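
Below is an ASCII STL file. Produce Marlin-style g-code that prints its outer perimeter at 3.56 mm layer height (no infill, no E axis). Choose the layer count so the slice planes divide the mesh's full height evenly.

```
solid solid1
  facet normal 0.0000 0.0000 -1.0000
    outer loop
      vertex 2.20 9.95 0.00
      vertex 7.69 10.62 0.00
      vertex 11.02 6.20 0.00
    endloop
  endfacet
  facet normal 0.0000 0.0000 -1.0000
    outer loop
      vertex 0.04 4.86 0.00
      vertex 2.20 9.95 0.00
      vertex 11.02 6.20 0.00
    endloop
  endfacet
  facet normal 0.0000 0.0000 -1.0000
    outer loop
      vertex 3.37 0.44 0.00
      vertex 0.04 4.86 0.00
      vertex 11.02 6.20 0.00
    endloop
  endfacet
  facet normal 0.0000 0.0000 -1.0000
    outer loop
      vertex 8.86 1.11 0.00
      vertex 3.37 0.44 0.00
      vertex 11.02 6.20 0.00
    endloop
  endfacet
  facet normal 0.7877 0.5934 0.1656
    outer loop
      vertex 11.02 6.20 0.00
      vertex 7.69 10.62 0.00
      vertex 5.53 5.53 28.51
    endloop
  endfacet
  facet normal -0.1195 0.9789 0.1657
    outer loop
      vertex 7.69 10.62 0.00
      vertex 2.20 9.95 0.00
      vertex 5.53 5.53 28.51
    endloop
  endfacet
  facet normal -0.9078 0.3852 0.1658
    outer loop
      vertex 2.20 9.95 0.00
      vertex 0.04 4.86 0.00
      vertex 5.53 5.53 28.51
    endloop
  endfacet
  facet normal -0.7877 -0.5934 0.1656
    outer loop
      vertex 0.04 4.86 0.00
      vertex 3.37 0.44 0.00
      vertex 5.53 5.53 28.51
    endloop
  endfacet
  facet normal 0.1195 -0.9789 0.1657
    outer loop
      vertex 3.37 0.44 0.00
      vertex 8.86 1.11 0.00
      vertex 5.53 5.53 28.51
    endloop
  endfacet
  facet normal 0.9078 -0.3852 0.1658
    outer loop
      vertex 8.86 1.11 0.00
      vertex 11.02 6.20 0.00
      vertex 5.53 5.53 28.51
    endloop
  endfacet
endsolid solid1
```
; perimeter-only toolpath
G21 ; units = mm
G90 ; absolute positioning
G28 ; home
; layer 1
G0 Z3.56
G0 X10.33 Y6.12
G1 X7.42 Y9.98
G1 X2.62 Y9.40
G1 X0.73 Y4.94
G1 X3.64 Y1.08
G1 X8.44 Y1.66
G1 X10.33 Y6.12
; layer 2
G0 Z7.13
G0 X9.65 Y6.03
G1 X7.15 Y9.35
G1 X3.03 Y8.84
G1 X1.41 Y5.03
G1 X3.91 Y1.71
G1 X8.03 Y2.21
G1 X9.65 Y6.03
; layer 3
G0 Z10.69
G0 X8.96 Y5.95
G1 X6.88 Y8.71
G1 X3.45 Y8.29
G1 X2.10 Y5.11
G1 X4.18 Y2.35
G1 X7.61 Y2.77
G1 X8.96 Y5.95
; layer 4
G0 Z14.26
G0 X8.28 Y5.87
G1 X6.61 Y8.07
G1 X3.87 Y7.74
G1 X2.79 Y5.20
G1 X4.45 Y2.99
G1 X7.20 Y3.32
G1 X8.28 Y5.87
; layer 5
G0 Z17.82
G0 X7.59 Y5.78
G1 X6.34 Y7.44
G1 X4.28 Y7.19
G1 X3.47 Y5.28
G1 X4.72 Y3.62
G1 X6.78 Y3.87
G1 X7.59 Y5.78
; layer 6
G0 Z21.38
G0 X6.90 Y5.70
G1 X6.07 Y6.80
G1 X4.70 Y6.63
G1 X4.16 Y5.36
G1 X4.99 Y4.26
G1 X6.36 Y4.42
G1 X6.90 Y5.70
; layer 7
G0 Z24.95
G0 X6.22 Y5.61
G1 X5.80 Y6.17
G1 X5.11 Y6.08
G1 X4.84 Y5.45
G1 X5.26 Y4.89
G1 X5.95 Y4.98
G1 X6.22 Y5.61
M2 ; end

The solid is a regular 6-sided pyramid, base circumscribed radius ≈ 5.53 mm, apex at z ≈ 28.5 mm. Slicing at Δz = 3.56 mm — 8 equal slices spanning the solid's height, so layer i sits at z = i·h/8 — gives 7 non-empty perimeters. Each is a 6-segment closed polygon; G0 lifts to the layer z and rapids to the start vertex, then G1 traces the edges. The cross-section shrinks linearly with z (the slice at the apex is degenerate and omitted).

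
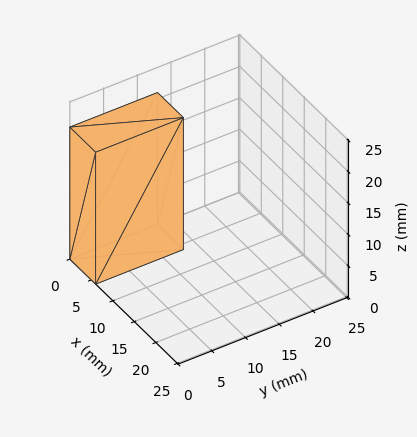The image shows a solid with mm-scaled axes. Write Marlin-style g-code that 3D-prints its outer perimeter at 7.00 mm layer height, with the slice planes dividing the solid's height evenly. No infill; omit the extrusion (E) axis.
Reading the render: the shape is a rectangular box, roughly 6 × 13 mm footprint and 21 mm tall (dimensions read to the nearest mm from the axis ticks). For the g-code, the solid's height is divided into equal slices at the stated Δz and each level perimeter traced with G1 moves after a G0 lift.

; perimeter-only toolpath
G21 ; units = mm
G90 ; absolute positioning
G28 ; home
; layer 1
G0 Z7.00
G0 X0.00 Y0.00
G1 X6.00 Y0.00
G1 X6.00 Y13.00
G1 X0.00 Y13.00
G1 X0.00 Y0.00
; layer 2
G0 Z14.00
G0 X0.00 Y0.00
G1 X6.00 Y0.00
G1 X6.00 Y13.00
G1 X0.00 Y13.00
G1 X0.00 Y0.00
; layer 3
G0 Z21.00
G0 X0.00 Y0.00
G1 X6.00 Y0.00
G1 X6.00 Y13.00
G1 X0.00 Y13.00
G1 X0.00 Y0.00
M2 ; end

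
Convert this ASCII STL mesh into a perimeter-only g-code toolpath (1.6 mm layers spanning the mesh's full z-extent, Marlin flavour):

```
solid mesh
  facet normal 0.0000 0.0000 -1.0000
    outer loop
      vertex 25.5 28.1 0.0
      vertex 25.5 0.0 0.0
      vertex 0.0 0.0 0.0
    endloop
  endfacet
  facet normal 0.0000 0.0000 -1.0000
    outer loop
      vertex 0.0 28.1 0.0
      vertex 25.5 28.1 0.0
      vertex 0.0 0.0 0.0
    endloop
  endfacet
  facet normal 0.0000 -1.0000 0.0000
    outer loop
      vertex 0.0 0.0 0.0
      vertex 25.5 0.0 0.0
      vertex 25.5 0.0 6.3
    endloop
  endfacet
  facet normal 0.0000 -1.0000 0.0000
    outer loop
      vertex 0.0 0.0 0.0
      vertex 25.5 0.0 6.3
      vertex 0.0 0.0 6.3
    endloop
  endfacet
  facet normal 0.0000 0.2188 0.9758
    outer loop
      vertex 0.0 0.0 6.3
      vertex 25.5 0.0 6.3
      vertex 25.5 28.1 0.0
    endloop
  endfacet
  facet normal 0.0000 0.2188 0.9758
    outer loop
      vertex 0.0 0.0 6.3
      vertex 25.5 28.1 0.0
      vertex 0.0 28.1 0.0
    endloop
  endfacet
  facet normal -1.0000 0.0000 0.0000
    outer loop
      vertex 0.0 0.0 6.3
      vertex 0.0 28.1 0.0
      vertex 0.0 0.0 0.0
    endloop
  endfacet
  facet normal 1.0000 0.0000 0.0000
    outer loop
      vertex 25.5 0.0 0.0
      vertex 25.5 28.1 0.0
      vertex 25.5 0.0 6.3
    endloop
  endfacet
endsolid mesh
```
; perimeter-only toolpath
G21 ; units = mm
G90 ; absolute positioning
G28 ; home
; layer 1
G0 Z1.6
G0 X0.0 Y0.0
G1 X25.5 Y0.0
G1 X25.5 Y21.1
G1 X0.0 Y21.1
G1 X0.0 Y0.0
; layer 2
G0 Z3.1
G0 X0.0 Y0.0
G1 X25.5 Y0.0
G1 X25.5 Y14.1
G1 X0.0 Y14.1
G1 X0.0 Y0.0
; layer 3
G0 Z4.7
G0 X0.0 Y0.0
G1 X25.5 Y0.0
G1 X25.5 Y7.0
G1 X0.0 Y7.0
G1 X0.0 Y0.0
M2 ; end

The solid is a wedge (ramp): 25.5 × 28.1 mm base, rising to 6.3 mm along the y=0 edge and sloping linearly to z=0 at y=28.1. Slicing at Δz = 1.6 mm — 4 equal slices spanning the solid's height, so layer i sits at z = i·h/4 — gives 3 non-empty perimeters. Each is a 4-segment closed polygon; G0 lifts to the layer z and rapids to the start vertex, then G1 traces the edges. The cross-section shrinks linearly with z (the slice at the apex is degenerate and omitted).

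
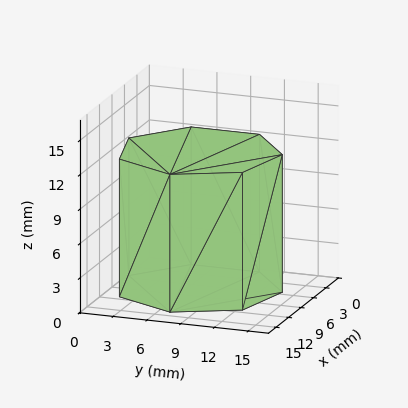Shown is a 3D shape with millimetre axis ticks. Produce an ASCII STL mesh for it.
Reading the render: the shape is a regular 7-sided prism (a cylinder approximated with 7 flat sides), circumscribed radius ≈ 7 mm, height ≈ 12 mm (dimensions read to the nearest mm from the axis ticks). For the STL, each face is triangulated and given an outward normal.

solid part
  facet normal 0.0000 0.0000 -1.0000
    outer loop
      vertex 5.44 13.82 0.00
      vertex 11.36 12.47 0.00
      vertex 14.00 7.00 0.00
    endloop
  endfacet
  facet normal 0.0000 0.0000 -1.0000
    outer loop
      vertex 0.69 10.04 0.00
      vertex 5.44 13.82 0.00
      vertex 14.00 7.00 0.00
    endloop
  endfacet
  facet normal 0.0000 0.0000 -1.0000
    outer loop
      vertex 0.69 3.96 0.00
      vertex 0.69 10.04 0.00
      vertex 14.00 7.00 0.00
    endloop
  endfacet
  facet normal 0.0000 0.0000 -1.0000
    outer loop
      vertex 5.44 0.18 0.00
      vertex 0.69 3.96 0.00
      vertex 14.00 7.00 0.00
    endloop
  endfacet
  facet normal 0.0000 0.0000 -1.0000
    outer loop
      vertex 11.36 1.53 0.00
      vertex 5.44 0.18 0.00
      vertex 14.00 7.00 0.00
    endloop
  endfacet
  facet normal 0.0000 0.0000 1.0000
    outer loop
      vertex 14.00 7.00 12.00
      vertex 11.36 12.47 12.00
      vertex 5.44 13.82 12.00
    endloop
  endfacet
  facet normal 0.0000 0.0000 1.0000
    outer loop
      vertex 14.00 7.00 12.00
      vertex 5.44 13.82 12.00
      vertex 0.69 10.04 12.00
    endloop
  endfacet
  facet normal 0.0000 0.0000 1.0000
    outer loop
      vertex 14.00 7.00 12.00
      vertex 0.69 10.04 12.00
      vertex 0.69 3.96 12.00
    endloop
  endfacet
  facet normal 0.0000 0.0000 1.0000
    outer loop
      vertex 14.00 7.00 12.00
      vertex 0.69 3.96 12.00
      vertex 5.44 0.18 12.00
    endloop
  endfacet
  facet normal 0.0000 0.0000 1.0000
    outer loop
      vertex 14.00 7.00 12.00
      vertex 5.44 0.18 12.00
      vertex 11.36 1.53 12.00
    endloop
  endfacet
  facet normal 0.9006 0.4347 0.0000
    outer loop
      vertex 14.00 7.00 0.00
      vertex 11.36 12.47 0.00
      vertex 11.36 12.47 12.00
    endloop
  endfacet
  facet normal 0.9006 0.4347 0.0000
    outer loop
      vertex 14.00 7.00 0.00
      vertex 11.36 12.47 12.00
      vertex 14.00 7.00 12.00
    endloop
  endfacet
  facet normal 0.2223 0.9750 0.0000
    outer loop
      vertex 11.36 12.47 0.00
      vertex 5.44 13.82 0.00
      vertex 5.44 13.82 12.00
    endloop
  endfacet
  facet normal 0.2223 0.9750 0.0000
    outer loop
      vertex 11.36 12.47 0.00
      vertex 5.44 13.82 12.00
      vertex 11.36 12.47 12.00
    endloop
  endfacet
  facet normal -0.6227 0.7825 0.0000
    outer loop
      vertex 5.44 13.82 0.00
      vertex 0.69 10.04 0.00
      vertex 0.69 10.04 12.00
    endloop
  endfacet
  facet normal -0.6227 0.7825 0.0000
    outer loop
      vertex 5.44 13.82 0.00
      vertex 0.69 10.04 12.00
      vertex 5.44 13.82 12.00
    endloop
  endfacet
  facet normal -1.0000 0.0000 0.0000
    outer loop
      vertex 0.69 10.04 0.00
      vertex 0.69 3.96 0.00
      vertex 0.69 3.96 12.00
    endloop
  endfacet
  facet normal -1.0000 0.0000 0.0000
    outer loop
      vertex 0.69 10.04 0.00
      vertex 0.69 3.96 12.00
      vertex 0.69 10.04 12.00
    endloop
  endfacet
  facet normal -0.6227 -0.7825 0.0000
    outer loop
      vertex 0.69 3.96 0.00
      vertex 5.44 0.18 0.00
      vertex 5.44 0.18 12.00
    endloop
  endfacet
  facet normal -0.6227 -0.7825 0.0000
    outer loop
      vertex 0.69 3.96 0.00
      vertex 5.44 0.18 12.00
      vertex 0.69 3.96 12.00
    endloop
  endfacet
  facet normal 0.2223 -0.9750 0.0000
    outer loop
      vertex 5.44 0.18 0.00
      vertex 11.36 1.53 0.00
      vertex 11.36 1.53 12.00
    endloop
  endfacet
  facet normal 0.2223 -0.9750 0.0000
    outer loop
      vertex 5.44 0.18 0.00
      vertex 11.36 1.53 12.00
      vertex 5.44 0.18 12.00
    endloop
  endfacet
  facet normal 0.9006 -0.4347 0.0000
    outer loop
      vertex 11.36 1.53 0.00
      vertex 14.00 7.00 0.00
      vertex 14.00 7.00 12.00
    endloop
  endfacet
  facet normal 0.9006 -0.4347 0.0000
    outer loop
      vertex 11.36 1.53 0.00
      vertex 14.00 7.00 12.00
      vertex 11.36 1.53 12.00
    endloop
  endfacet
endsolid part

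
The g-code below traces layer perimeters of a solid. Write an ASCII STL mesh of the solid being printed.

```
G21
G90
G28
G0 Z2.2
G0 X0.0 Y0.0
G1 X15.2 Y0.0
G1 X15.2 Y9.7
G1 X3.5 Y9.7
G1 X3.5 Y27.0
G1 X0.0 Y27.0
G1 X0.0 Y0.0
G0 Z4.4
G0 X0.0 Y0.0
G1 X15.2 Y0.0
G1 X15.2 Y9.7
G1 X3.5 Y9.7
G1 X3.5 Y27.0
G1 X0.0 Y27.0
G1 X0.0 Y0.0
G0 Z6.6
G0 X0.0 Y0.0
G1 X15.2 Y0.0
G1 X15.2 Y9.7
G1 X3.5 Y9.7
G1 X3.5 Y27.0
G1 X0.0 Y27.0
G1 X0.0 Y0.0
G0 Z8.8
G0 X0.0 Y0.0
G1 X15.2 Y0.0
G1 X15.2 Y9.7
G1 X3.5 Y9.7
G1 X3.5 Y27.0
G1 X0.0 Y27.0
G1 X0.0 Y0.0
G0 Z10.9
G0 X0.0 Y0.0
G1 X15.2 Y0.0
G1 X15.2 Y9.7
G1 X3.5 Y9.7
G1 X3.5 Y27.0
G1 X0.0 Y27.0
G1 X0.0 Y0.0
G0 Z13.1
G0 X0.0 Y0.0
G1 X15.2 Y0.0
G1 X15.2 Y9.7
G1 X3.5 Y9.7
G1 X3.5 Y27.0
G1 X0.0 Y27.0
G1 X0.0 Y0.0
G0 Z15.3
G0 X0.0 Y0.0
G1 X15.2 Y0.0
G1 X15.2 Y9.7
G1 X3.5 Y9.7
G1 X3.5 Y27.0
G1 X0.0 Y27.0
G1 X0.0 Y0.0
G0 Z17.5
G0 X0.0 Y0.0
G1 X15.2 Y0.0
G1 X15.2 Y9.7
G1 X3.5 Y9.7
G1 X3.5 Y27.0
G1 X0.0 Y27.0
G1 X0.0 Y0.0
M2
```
solid part
  facet normal 0.0000 0.0000 -1.0000
    outer loop
      vertex 15.2 9.7 0.0
      vertex 15.2 0.0 0.0
      vertex 0.0 0.0 0.0
    endloop
  endfacet
  facet normal 0.0000 0.0000 -1.0000
    outer loop
      vertex 3.5 9.7 0.0
      vertex 15.2 9.7 0.0
      vertex 0.0 0.0 0.0
    endloop
  endfacet
  facet normal 0.0000 0.0000 -1.0000
    outer loop
      vertex 3.5 27.0 0.0
      vertex 3.5 9.7 0.0
      vertex 0.0 0.0 0.0
    endloop
  endfacet
  facet normal 0.0000 0.0000 -1.0000
    outer loop
      vertex 0.0 27.0 0.0
      vertex 3.5 27.0 0.0
      vertex 0.0 0.0 0.0
    endloop
  endfacet
  facet normal 0.0000 0.0000 1.0000
    outer loop
      vertex 0.0 0.0 17.5
      vertex 15.2 0.0 17.5
      vertex 15.2 9.7 17.5
    endloop
  endfacet
  facet normal 0.0000 0.0000 1.0000
    outer loop
      vertex 0.0 0.0 17.5
      vertex 15.2 9.7 17.5
      vertex 3.5 9.7 17.5
    endloop
  endfacet
  facet normal 0.0000 0.0000 1.0000
    outer loop
      vertex 0.0 0.0 17.5
      vertex 3.5 9.7 17.5
      vertex 3.5 27.0 17.5
    endloop
  endfacet
  facet normal 0.0000 0.0000 1.0000
    outer loop
      vertex 0.0 0.0 17.5
      vertex 3.5 27.0 17.5
      vertex 0.0 27.0 17.5
    endloop
  endfacet
  facet normal 0.0000 -1.0000 0.0000
    outer loop
      vertex 0.0 0.0 0.0
      vertex 15.2 0.0 0.0
      vertex 15.2 0.0 17.5
    endloop
  endfacet
  facet normal 0.0000 -1.0000 0.0000
    outer loop
      vertex 0.0 0.0 0.0
      vertex 15.2 0.0 17.5
      vertex 0.0 0.0 17.5
    endloop
  endfacet
  facet normal 1.0000 0.0000 0.0000
    outer loop
      vertex 15.2 0.0 0.0
      vertex 15.2 9.7 0.0
      vertex 15.2 9.7 17.5
    endloop
  endfacet
  facet normal 1.0000 0.0000 0.0000
    outer loop
      vertex 15.2 0.0 0.0
      vertex 15.2 9.7 17.5
      vertex 15.2 0.0 17.5
    endloop
  endfacet
  facet normal 0.0000 1.0000 0.0000
    outer loop
      vertex 15.2 9.7 0.0
      vertex 3.5 9.7 0.0
      vertex 3.5 9.7 17.5
    endloop
  endfacet
  facet normal 0.0000 1.0000 0.0000
    outer loop
      vertex 15.2 9.7 0.0
      vertex 3.5 9.7 17.5
      vertex 15.2 9.7 17.5
    endloop
  endfacet
  facet normal 1.0000 0.0000 0.0000
    outer loop
      vertex 3.5 9.7 0.0
      vertex 3.5 27.0 0.0
      vertex 3.5 27.0 17.5
    endloop
  endfacet
  facet normal 1.0000 0.0000 0.0000
    outer loop
      vertex 3.5 9.7 0.0
      vertex 3.5 27.0 17.5
      vertex 3.5 9.7 17.5
    endloop
  endfacet
  facet normal 0.0000 1.0000 0.0000
    outer loop
      vertex 3.5 27.0 0.0
      vertex 0.0 27.0 0.0
      vertex 0.0 27.0 17.5
    endloop
  endfacet
  facet normal 0.0000 1.0000 0.0000
    outer loop
      vertex 3.5 27.0 0.0
      vertex 0.0 27.0 17.5
      vertex 3.5 27.0 17.5
    endloop
  endfacet
  facet normal -1.0000 0.0000 0.0000
    outer loop
      vertex 0.0 27.0 0.0
      vertex 0.0 0.0 0.0
      vertex 0.0 0.0 17.5
    endloop
  endfacet
  facet normal -1.0000 0.0000 0.0000
    outer loop
      vertex 0.0 27.0 0.0
      vertex 0.0 0.0 17.5
      vertex 0.0 27.0 17.5
    endloop
  endfacet
endsolid part

The G0 Z moves step by Δz≈2.2 mm. Every layer's G1 loop is the same polygon, so the solid is a straight extrusion of it from z=0 to z≈17.5. Closing with flat bottom and top caps and triangulating gives 20 facets — an L-shaped prism: outer 15.2 × 27 mm, arm thicknesses ≈ 9.7 mm (horizontal) and 3.5 mm (vertical), extruded 17.5 mm in z.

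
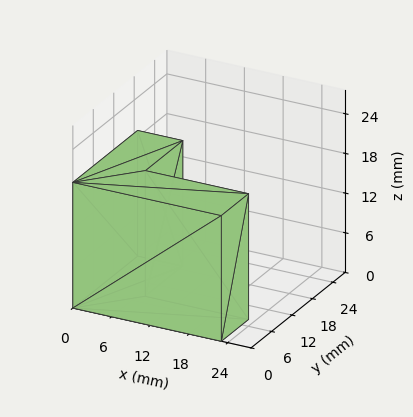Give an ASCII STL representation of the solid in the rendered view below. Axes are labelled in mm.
Reading the render: the shape is an L-shaped prism: outer 23 × 19 mm, arm thicknesses ≈ 8 mm (horizontal) and 7 mm (vertical), extruded 19 mm in z (dimensions read to the nearest mm from the axis ticks). For the STL, each face is triangulated and given an outward normal.

solid part
  facet normal 0.0000 0.0000 -1.0000
    outer loop
      vertex 23.000 8.000 0.000
      vertex 23.000 0.000 0.000
      vertex 0.000 0.000 0.000
    endloop
  endfacet
  facet normal 0.0000 0.0000 -1.0000
    outer loop
      vertex 7.000 8.000 0.000
      vertex 23.000 8.000 0.000
      vertex 0.000 0.000 0.000
    endloop
  endfacet
  facet normal 0.0000 0.0000 -1.0000
    outer loop
      vertex 7.000 19.000 0.000
      vertex 7.000 8.000 0.000
      vertex 0.000 0.000 0.000
    endloop
  endfacet
  facet normal 0.0000 0.0000 -1.0000
    outer loop
      vertex 0.000 19.000 0.000
      vertex 7.000 19.000 0.000
      vertex 0.000 0.000 0.000
    endloop
  endfacet
  facet normal 0.0000 0.0000 1.0000
    outer loop
      vertex 0.000 0.000 19.000
      vertex 23.000 0.000 19.000
      vertex 23.000 8.000 19.000
    endloop
  endfacet
  facet normal 0.0000 0.0000 1.0000
    outer loop
      vertex 0.000 0.000 19.000
      vertex 23.000 8.000 19.000
      vertex 7.000 8.000 19.000
    endloop
  endfacet
  facet normal 0.0000 0.0000 1.0000
    outer loop
      vertex 0.000 0.000 19.000
      vertex 7.000 8.000 19.000
      vertex 7.000 19.000 19.000
    endloop
  endfacet
  facet normal 0.0000 0.0000 1.0000
    outer loop
      vertex 0.000 0.000 19.000
      vertex 7.000 19.000 19.000
      vertex 0.000 19.000 19.000
    endloop
  endfacet
  facet normal 0.0000 -1.0000 0.0000
    outer loop
      vertex 0.000 0.000 0.000
      vertex 23.000 0.000 0.000
      vertex 23.000 0.000 19.000
    endloop
  endfacet
  facet normal 0.0000 -1.0000 0.0000
    outer loop
      vertex 0.000 0.000 0.000
      vertex 23.000 0.000 19.000
      vertex 0.000 0.000 19.000
    endloop
  endfacet
  facet normal 1.0000 0.0000 0.0000
    outer loop
      vertex 23.000 0.000 0.000
      vertex 23.000 8.000 0.000
      vertex 23.000 8.000 19.000
    endloop
  endfacet
  facet normal 1.0000 0.0000 0.0000
    outer loop
      vertex 23.000 0.000 0.000
      vertex 23.000 8.000 19.000
      vertex 23.000 0.000 19.000
    endloop
  endfacet
  facet normal 0.0000 1.0000 0.0000
    outer loop
      vertex 23.000 8.000 0.000
      vertex 7.000 8.000 0.000
      vertex 7.000 8.000 19.000
    endloop
  endfacet
  facet normal 0.0000 1.0000 0.0000
    outer loop
      vertex 23.000 8.000 0.000
      vertex 7.000 8.000 19.000
      vertex 23.000 8.000 19.000
    endloop
  endfacet
  facet normal 1.0000 0.0000 0.0000
    outer loop
      vertex 7.000 8.000 0.000
      vertex 7.000 19.000 0.000
      vertex 7.000 19.000 19.000
    endloop
  endfacet
  facet normal 1.0000 0.0000 0.0000
    outer loop
      vertex 7.000 8.000 0.000
      vertex 7.000 19.000 19.000
      vertex 7.000 8.000 19.000
    endloop
  endfacet
  facet normal 0.0000 1.0000 0.0000
    outer loop
      vertex 7.000 19.000 0.000
      vertex 0.000 19.000 0.000
      vertex 0.000 19.000 19.000
    endloop
  endfacet
  facet normal 0.0000 1.0000 0.0000
    outer loop
      vertex 7.000 19.000 0.000
      vertex 0.000 19.000 19.000
      vertex 7.000 19.000 19.000
    endloop
  endfacet
  facet normal -1.0000 0.0000 0.0000
    outer loop
      vertex 0.000 19.000 0.000
      vertex 0.000 0.000 0.000
      vertex 0.000 0.000 19.000
    endloop
  endfacet
  facet normal -1.0000 0.0000 0.0000
    outer loop
      vertex 0.000 19.000 0.000
      vertex 0.000 0.000 19.000
      vertex 0.000 19.000 19.000
    endloop
  endfacet
endsolid part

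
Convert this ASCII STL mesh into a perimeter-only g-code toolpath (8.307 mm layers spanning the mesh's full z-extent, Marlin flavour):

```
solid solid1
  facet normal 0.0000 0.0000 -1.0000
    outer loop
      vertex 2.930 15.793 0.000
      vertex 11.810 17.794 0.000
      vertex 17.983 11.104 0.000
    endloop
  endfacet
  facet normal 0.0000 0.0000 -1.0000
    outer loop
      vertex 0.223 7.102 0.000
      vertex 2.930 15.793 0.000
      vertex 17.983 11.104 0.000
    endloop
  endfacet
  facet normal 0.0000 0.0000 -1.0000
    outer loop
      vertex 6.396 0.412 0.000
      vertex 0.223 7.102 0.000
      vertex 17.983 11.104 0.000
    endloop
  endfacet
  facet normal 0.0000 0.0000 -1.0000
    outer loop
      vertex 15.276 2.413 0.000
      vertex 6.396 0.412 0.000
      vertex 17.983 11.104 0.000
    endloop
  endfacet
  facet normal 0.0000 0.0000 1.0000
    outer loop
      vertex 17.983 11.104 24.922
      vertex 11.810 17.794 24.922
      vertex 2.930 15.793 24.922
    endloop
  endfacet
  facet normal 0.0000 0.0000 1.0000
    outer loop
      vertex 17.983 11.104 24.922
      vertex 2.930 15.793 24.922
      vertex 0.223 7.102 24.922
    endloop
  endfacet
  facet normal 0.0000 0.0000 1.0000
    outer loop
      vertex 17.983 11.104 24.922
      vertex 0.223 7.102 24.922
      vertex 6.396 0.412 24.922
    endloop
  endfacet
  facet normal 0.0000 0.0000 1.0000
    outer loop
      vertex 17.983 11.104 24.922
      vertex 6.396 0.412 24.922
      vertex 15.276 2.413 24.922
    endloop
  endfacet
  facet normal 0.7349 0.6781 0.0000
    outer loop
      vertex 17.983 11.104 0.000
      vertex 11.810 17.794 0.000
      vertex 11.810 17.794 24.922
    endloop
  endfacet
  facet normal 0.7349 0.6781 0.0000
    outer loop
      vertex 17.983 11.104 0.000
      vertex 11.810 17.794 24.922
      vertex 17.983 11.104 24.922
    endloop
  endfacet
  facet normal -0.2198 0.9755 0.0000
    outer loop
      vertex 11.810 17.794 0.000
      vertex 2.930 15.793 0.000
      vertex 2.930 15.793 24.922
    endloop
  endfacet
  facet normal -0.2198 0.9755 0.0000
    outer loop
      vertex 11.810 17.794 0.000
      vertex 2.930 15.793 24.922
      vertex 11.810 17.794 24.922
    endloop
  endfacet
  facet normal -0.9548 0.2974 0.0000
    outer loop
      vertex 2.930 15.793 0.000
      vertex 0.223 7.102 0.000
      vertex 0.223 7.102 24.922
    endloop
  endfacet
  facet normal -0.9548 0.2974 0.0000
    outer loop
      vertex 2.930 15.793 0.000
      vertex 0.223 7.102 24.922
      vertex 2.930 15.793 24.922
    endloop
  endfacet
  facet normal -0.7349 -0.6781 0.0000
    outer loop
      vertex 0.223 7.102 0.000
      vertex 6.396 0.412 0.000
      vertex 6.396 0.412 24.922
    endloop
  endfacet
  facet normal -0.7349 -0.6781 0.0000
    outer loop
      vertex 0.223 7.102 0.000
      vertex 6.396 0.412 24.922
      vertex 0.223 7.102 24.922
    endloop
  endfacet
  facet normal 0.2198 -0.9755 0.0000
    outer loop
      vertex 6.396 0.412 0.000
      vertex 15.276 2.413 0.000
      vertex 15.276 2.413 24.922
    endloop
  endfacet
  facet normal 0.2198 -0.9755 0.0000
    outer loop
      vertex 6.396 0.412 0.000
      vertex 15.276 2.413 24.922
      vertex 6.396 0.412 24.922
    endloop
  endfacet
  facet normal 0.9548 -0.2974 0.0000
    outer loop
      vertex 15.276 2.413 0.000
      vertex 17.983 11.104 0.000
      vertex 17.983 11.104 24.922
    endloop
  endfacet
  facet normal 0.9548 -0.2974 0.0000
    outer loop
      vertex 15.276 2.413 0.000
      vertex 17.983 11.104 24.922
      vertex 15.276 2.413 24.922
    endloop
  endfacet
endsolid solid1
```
; perimeter-only toolpath
G21 ; units = mm
G90 ; absolute positioning
G28 ; home
; layer 1
G0 Z8.307
G0 X17.983 Y11.104
G1 X11.810 Y17.794
G1 X2.930 Y15.793
G1 X0.223 Y7.102
G1 X6.396 Y0.412
G1 X15.276 Y2.413
G1 X17.983 Y11.104
; layer 2
G0 Z16.615
G0 X17.983 Y11.104
G1 X11.810 Y17.794
G1 X2.930 Y15.793
G1 X0.223 Y7.102
G1 X6.396 Y0.412
G1 X15.276 Y2.413
G1 X17.983 Y11.104
; layer 3
G0 Z24.922
G0 X17.983 Y11.104
G1 X11.810 Y17.794
G1 X2.930 Y15.793
G1 X0.223 Y7.102
G1 X6.396 Y0.412
G1 X15.276 Y2.413
G1 X17.983 Y11.104
M2 ; end

The solid is a regular 6-sided prism (a cylinder approximated with 6 flat sides), circumscribed radius ≈ 9.1 mm, height ≈ 24.9 mm. Slicing at Δz = 8.307 mm — 3 equal slices spanning the solid's height, so layer i sits at z = i·h/3 — gives 3 non-empty perimeters. Each is a 6-segment closed polygon; G0 lifts to the layer z and rapids to the start vertex, then G1 traces the edges.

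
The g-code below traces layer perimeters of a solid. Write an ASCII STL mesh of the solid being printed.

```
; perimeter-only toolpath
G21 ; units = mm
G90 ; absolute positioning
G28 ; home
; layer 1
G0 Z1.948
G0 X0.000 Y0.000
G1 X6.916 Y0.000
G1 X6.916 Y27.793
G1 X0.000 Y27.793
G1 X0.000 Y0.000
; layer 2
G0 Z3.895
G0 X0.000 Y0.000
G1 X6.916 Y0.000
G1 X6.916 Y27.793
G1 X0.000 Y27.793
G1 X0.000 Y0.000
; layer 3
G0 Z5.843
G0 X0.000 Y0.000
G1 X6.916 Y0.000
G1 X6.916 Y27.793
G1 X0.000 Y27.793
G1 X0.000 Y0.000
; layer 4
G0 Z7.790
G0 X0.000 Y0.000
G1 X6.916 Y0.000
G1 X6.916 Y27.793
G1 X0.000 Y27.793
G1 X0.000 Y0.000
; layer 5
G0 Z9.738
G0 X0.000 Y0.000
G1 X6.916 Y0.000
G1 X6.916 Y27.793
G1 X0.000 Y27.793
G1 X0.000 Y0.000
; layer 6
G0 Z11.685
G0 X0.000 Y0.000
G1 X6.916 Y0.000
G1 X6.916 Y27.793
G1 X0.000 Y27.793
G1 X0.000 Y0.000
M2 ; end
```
solid part
  facet normal 0.0000 0.0000 -1.0000
    outer loop
      vertex 6.916 27.793 0.000
      vertex 6.916 0.000 0.000
      vertex 0.000 0.000 0.000
    endloop
  endfacet
  facet normal 0.0000 0.0000 -1.0000
    outer loop
      vertex 0.000 27.793 0.000
      vertex 6.916 27.793 0.000
      vertex 0.000 0.000 0.000
    endloop
  endfacet
  facet normal 0.0000 0.0000 1.0000
    outer loop
      vertex 0.000 0.000 11.685
      vertex 6.916 0.000 11.685
      vertex 6.916 27.793 11.685
    endloop
  endfacet
  facet normal 0.0000 0.0000 1.0000
    outer loop
      vertex 0.000 0.000 11.685
      vertex 6.916 27.793 11.685
      vertex 0.000 27.793 11.685
    endloop
  endfacet
  facet normal 0.0000 -1.0000 0.0000
    outer loop
      vertex 0.000 0.000 0.000
      vertex 6.916 0.000 0.000
      vertex 6.916 0.000 11.685
    endloop
  endfacet
  facet normal 0.0000 -1.0000 0.0000
    outer loop
      vertex 0.000 0.000 0.000
      vertex 6.916 0.000 11.685
      vertex 0.000 0.000 11.685
    endloop
  endfacet
  facet normal 0.0000 1.0000 0.0000
    outer loop
      vertex 6.916 27.793 11.685
      vertex 6.916 27.793 0.000
      vertex 0.000 27.793 0.000
    endloop
  endfacet
  facet normal 0.0000 1.0000 0.0000
    outer loop
      vertex 0.000 27.793 11.685
      vertex 6.916 27.793 11.685
      vertex 0.000 27.793 0.000
    endloop
  endfacet
  facet normal -1.0000 0.0000 0.0000
    outer loop
      vertex 0.000 27.793 11.685
      vertex 0.000 27.793 0.000
      vertex 0.000 0.000 0.000
    endloop
  endfacet
  facet normal -1.0000 0.0000 0.0000
    outer loop
      vertex 0.000 0.000 11.685
      vertex 0.000 27.793 11.685
      vertex 0.000 0.000 0.000
    endloop
  endfacet
  facet normal 1.0000 0.0000 0.0000
    outer loop
      vertex 6.916 0.000 0.000
      vertex 6.916 27.793 0.000
      vertex 6.916 27.793 11.685
    endloop
  endfacet
  facet normal 1.0000 0.0000 0.0000
    outer loop
      vertex 6.916 0.000 0.000
      vertex 6.916 27.793 11.685
      vertex 6.916 0.000 11.685
    endloop
  endfacet
endsolid part

The G0 Z moves step by Δz≈1.948 mm. Every layer's G1 loop is the same polygon, so the solid is a straight extrusion of it from z=0 to z≈11.7. Closing with flat bottom and top caps and triangulating gives 12 facets — a rectangular box, roughly 6.92 × 27.8 mm footprint and 11.7 mm tall.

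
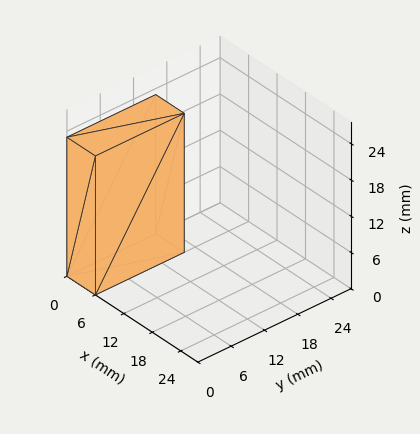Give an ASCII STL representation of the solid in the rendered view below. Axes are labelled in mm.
Reading the render: the shape is a rectangular box, roughly 6 × 16 mm footprint and 23 mm tall (dimensions read to the nearest mm from the axis ticks). For the STL, each face is triangulated and given an outward normal.

solid part
  facet normal 0.0000 0.0000 -1.0000
    outer loop
      vertex 6.00 16.00 0.00
      vertex 6.00 0.00 0.00
      vertex 0.00 0.00 0.00
    endloop
  endfacet
  facet normal 0.0000 0.0000 -1.0000
    outer loop
      vertex 0.00 16.00 0.00
      vertex 6.00 16.00 0.00
      vertex 0.00 0.00 0.00
    endloop
  endfacet
  facet normal 0.0000 0.0000 1.0000
    outer loop
      vertex 0.00 0.00 23.00
      vertex 6.00 0.00 23.00
      vertex 6.00 16.00 23.00
    endloop
  endfacet
  facet normal 0.0000 0.0000 1.0000
    outer loop
      vertex 0.00 0.00 23.00
      vertex 6.00 16.00 23.00
      vertex 0.00 16.00 23.00
    endloop
  endfacet
  facet normal 0.0000 -1.0000 0.0000
    outer loop
      vertex 0.00 0.00 0.00
      vertex 6.00 0.00 0.00
      vertex 6.00 0.00 23.00
    endloop
  endfacet
  facet normal 0.0000 -1.0000 0.0000
    outer loop
      vertex 0.00 0.00 0.00
      vertex 6.00 0.00 23.00
      vertex 0.00 0.00 23.00
    endloop
  endfacet
  facet normal 0.0000 1.0000 0.0000
    outer loop
      vertex 6.00 16.00 23.00
      vertex 6.00 16.00 0.00
      vertex 0.00 16.00 0.00
    endloop
  endfacet
  facet normal 0.0000 1.0000 0.0000
    outer loop
      vertex 0.00 16.00 23.00
      vertex 6.00 16.00 23.00
      vertex 0.00 16.00 0.00
    endloop
  endfacet
  facet normal -1.0000 0.0000 0.0000
    outer loop
      vertex 0.00 16.00 23.00
      vertex 0.00 16.00 0.00
      vertex 0.00 0.00 0.00
    endloop
  endfacet
  facet normal -1.0000 0.0000 0.0000
    outer loop
      vertex 0.00 0.00 23.00
      vertex 0.00 16.00 23.00
      vertex 0.00 0.00 0.00
    endloop
  endfacet
  facet normal 1.0000 0.0000 0.0000
    outer loop
      vertex 6.00 0.00 0.00
      vertex 6.00 16.00 0.00
      vertex 6.00 16.00 23.00
    endloop
  endfacet
  facet normal 1.0000 0.0000 0.0000
    outer loop
      vertex 6.00 0.00 0.00
      vertex 6.00 16.00 23.00
      vertex 6.00 0.00 23.00
    endloop
  endfacet
endsolid part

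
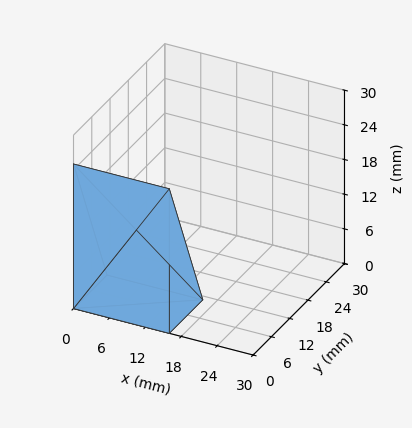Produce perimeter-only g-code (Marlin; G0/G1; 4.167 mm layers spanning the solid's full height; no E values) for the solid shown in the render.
Reading the render: the shape is a wedge (ramp): 16 × 11 mm base, rising to 25 mm along the y=0 edge and sloping linearly to z=0 at y=11 (dimensions read to the nearest mm from the axis ticks). For the g-code, the solid's height is divided into equal slices at the stated Δz and each level perimeter traced with G1 moves after a G0 lift.

; perimeter-only toolpath
G21 ; units = mm
G90 ; absolute positioning
G28 ; home
; layer 1
G0 Z4.167
G0 X0.000 Y0.000
G1 X16.000 Y0.000
G1 X16.000 Y9.167
G1 X0.000 Y9.167
G1 X0.000 Y0.000
; layer 2
G0 Z8.333
G0 X0.000 Y0.000
G1 X16.000 Y0.000
G1 X16.000 Y7.333
G1 X0.000 Y7.333
G1 X0.000 Y0.000
; layer 3
G0 Z12.500
G0 X0.000 Y0.000
G1 X16.000 Y0.000
G1 X16.000 Y5.500
G1 X0.000 Y5.500
G1 X0.000 Y0.000
; layer 4
G0 Z16.667
G0 X0.000 Y0.000
G1 X16.000 Y0.000
G1 X16.000 Y3.667
G1 X0.000 Y3.667
G1 X0.000 Y0.000
; layer 5
G0 Z20.833
G0 X0.000 Y0.000
G1 X16.000 Y0.000
G1 X16.000 Y1.833
G1 X0.000 Y1.833
G1 X0.000 Y0.000
M2 ; end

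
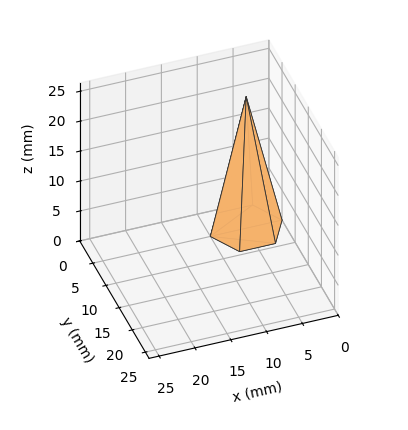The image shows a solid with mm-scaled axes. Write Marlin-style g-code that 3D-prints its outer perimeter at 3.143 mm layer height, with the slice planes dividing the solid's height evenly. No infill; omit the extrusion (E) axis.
Reading the render: the shape is a regular 6-sided pyramid, base circumscribed radius ≈ 5 mm, apex at z ≈ 22 mm (dimensions read to the nearest mm from the axis ticks). For the g-code, the solid's height is divided into equal slices at the stated Δz and each level perimeter traced with G1 moves after a G0 lift.

; perimeter-only toolpath
G21 ; units = mm
G90 ; absolute positioning
G28 ; home
; layer 1
G0 Z3.143
G0 X9.286 Y5.000
G1 X7.143 Y8.711
G1 X2.857 Y8.711
G1 X0.714 Y5.000
G1 X2.857 Y1.289
G1 X7.143 Y1.289
G1 X9.286 Y5.000
; layer 2
G0 Z6.286
G0 X8.571 Y5.000
G1 X6.786 Y8.093
G1 X3.214 Y8.093
G1 X1.429 Y5.000
G1 X3.214 Y1.907
G1 X6.786 Y1.907
G1 X8.571 Y5.000
; layer 3
G0 Z9.429
G0 X7.857 Y5.000
G1 X6.429 Y7.474
G1 X3.571 Y7.474
G1 X2.143 Y5.000
G1 X3.571 Y2.526
G1 X6.429 Y2.526
G1 X7.857 Y5.000
; layer 4
G0 Z12.571
G0 X7.143 Y5.000
G1 X6.071 Y6.856
G1 X3.929 Y6.856
G1 X2.857 Y5.000
G1 X3.929 Y3.144
G1 X6.071 Y3.144
G1 X7.143 Y5.000
; layer 5
G0 Z15.714
G0 X6.429 Y5.000
G1 X5.714 Y6.237
G1 X4.286 Y6.237
G1 X3.571 Y5.000
G1 X4.286 Y3.763
G1 X5.714 Y3.763
G1 X6.429 Y5.000
; layer 6
G0 Z18.857
G0 X5.714 Y5.000
G1 X5.357 Y5.619
G1 X4.643 Y5.619
G1 X4.286 Y5.000
G1 X4.643 Y4.381
G1 X5.357 Y4.381
G1 X5.714 Y5.000
M2 ; end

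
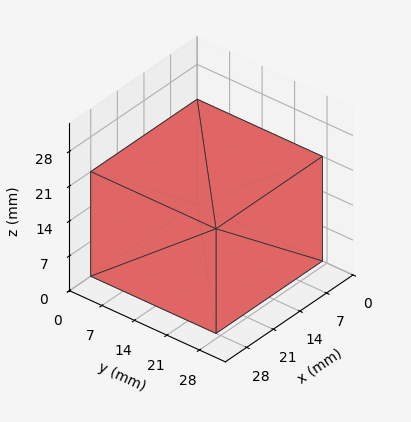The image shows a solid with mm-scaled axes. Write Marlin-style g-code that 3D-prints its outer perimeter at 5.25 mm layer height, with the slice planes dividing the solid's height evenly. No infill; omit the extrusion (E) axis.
Reading the render: the shape is a rectangular box, roughly 28 × 27 mm footprint and 21 mm tall (dimensions read to the nearest mm from the axis ticks). For the g-code, the solid's height is divided into equal slices at the stated Δz and each level perimeter traced with G1 moves after a G0 lift.

; perimeter-only toolpath
G21 ; units = mm
G90 ; absolute positioning
G28 ; home
; layer 1
G0 Z5.25
G0 X0.00 Y0.00
G1 X28.00 Y0.00
G1 X28.00 Y27.00
G1 X0.00 Y27.00
G1 X0.00 Y0.00
; layer 2
G0 Z10.50
G0 X0.00 Y0.00
G1 X28.00 Y0.00
G1 X28.00 Y27.00
G1 X0.00 Y27.00
G1 X0.00 Y0.00
; layer 3
G0 Z15.75
G0 X0.00 Y0.00
G1 X28.00 Y0.00
G1 X28.00 Y27.00
G1 X0.00 Y27.00
G1 X0.00 Y0.00
; layer 4
G0 Z21.00
G0 X0.00 Y0.00
G1 X28.00 Y0.00
G1 X28.00 Y27.00
G1 X0.00 Y27.00
G1 X0.00 Y0.00
M2 ; end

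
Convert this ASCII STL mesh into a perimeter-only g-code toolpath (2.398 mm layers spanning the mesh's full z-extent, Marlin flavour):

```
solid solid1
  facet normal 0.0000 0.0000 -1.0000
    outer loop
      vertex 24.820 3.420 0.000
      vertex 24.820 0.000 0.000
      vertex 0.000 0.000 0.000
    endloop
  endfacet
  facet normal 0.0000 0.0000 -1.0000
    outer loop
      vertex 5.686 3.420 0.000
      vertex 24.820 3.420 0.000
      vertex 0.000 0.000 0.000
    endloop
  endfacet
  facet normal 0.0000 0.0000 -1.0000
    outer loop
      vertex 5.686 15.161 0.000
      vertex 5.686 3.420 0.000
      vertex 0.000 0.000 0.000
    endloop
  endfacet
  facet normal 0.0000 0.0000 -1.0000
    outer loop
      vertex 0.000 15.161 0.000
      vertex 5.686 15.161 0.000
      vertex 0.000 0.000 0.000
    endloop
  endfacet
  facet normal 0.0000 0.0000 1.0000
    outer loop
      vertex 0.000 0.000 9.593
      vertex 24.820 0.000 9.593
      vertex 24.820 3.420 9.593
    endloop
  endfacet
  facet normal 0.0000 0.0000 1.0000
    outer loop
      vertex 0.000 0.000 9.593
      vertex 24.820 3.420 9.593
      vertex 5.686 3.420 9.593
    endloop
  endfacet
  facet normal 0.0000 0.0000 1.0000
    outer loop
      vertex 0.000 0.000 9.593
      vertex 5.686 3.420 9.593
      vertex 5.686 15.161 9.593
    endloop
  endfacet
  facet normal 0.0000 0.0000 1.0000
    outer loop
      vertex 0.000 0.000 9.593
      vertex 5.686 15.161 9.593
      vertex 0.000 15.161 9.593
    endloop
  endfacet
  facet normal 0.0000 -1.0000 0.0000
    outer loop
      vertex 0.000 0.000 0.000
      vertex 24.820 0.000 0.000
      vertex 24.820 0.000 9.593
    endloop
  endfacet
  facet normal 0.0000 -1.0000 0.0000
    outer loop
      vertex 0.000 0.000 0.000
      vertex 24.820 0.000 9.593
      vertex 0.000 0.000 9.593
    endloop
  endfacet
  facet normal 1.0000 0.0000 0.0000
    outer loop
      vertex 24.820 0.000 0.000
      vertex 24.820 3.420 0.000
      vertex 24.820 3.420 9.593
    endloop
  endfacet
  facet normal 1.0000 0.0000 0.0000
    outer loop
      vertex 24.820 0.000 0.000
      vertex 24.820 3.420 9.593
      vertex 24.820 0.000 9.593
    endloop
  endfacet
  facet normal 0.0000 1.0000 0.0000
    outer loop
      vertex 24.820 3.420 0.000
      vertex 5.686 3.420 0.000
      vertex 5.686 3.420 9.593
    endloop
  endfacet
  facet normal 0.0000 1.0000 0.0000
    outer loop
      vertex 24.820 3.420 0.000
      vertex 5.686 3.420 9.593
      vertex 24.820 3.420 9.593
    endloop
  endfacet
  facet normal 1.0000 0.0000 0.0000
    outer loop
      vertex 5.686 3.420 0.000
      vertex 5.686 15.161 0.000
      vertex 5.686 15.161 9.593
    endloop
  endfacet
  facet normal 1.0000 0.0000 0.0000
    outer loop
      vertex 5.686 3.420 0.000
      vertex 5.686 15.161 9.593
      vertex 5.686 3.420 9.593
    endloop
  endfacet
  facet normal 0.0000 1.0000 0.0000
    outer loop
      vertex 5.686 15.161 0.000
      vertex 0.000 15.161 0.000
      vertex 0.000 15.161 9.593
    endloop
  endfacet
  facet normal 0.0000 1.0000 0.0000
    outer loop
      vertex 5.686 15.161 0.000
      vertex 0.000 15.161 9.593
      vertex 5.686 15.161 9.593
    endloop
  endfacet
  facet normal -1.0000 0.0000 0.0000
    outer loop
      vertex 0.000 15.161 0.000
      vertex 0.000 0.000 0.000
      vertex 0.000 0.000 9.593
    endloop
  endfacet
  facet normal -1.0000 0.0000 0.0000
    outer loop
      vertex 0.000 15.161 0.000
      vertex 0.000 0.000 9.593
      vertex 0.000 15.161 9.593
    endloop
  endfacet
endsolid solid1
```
; perimeter-only toolpath
G21 ; units = mm
G90 ; absolute positioning
G28 ; home
; layer 1
G0 Z2.398
G0 X0.000 Y0.000
G1 X24.820 Y0.000
G1 X24.820 Y3.420
G1 X5.686 Y3.420
G1 X5.686 Y15.161
G1 X0.000 Y15.161
G1 X0.000 Y0.000
; layer 2
G0 Z4.796
G0 X0.000 Y0.000
G1 X24.820 Y0.000
G1 X24.820 Y3.420
G1 X5.686 Y3.420
G1 X5.686 Y15.161
G1 X0.000 Y15.161
G1 X0.000 Y0.000
; layer 3
G0 Z7.195
G0 X0.000 Y0.000
G1 X24.820 Y0.000
G1 X24.820 Y3.420
G1 X5.686 Y3.420
G1 X5.686 Y15.161
G1 X0.000 Y15.161
G1 X0.000 Y0.000
; layer 4
G0 Z9.593
G0 X0.000 Y0.000
G1 X24.820 Y0.000
G1 X24.820 Y3.420
G1 X5.686 Y3.420
G1 X5.686 Y15.161
G1 X0.000 Y15.161
G1 X0.000 Y0.000
M2 ; end

The solid is an L-shaped prism: outer 24.8 × 15.2 mm, arm thicknesses ≈ 3.42 mm (horizontal) and 5.69 mm (vertical), extruded 9.59 mm in z. Slicing at Δz = 2.398 mm — 4 equal slices spanning the solid's height, so layer i sits at z = i·h/4 — gives 4 non-empty perimeters. Each is a 6-segment closed polygon; G0 lifts to the layer z and rapids to the start vertex, then G1 traces the edges.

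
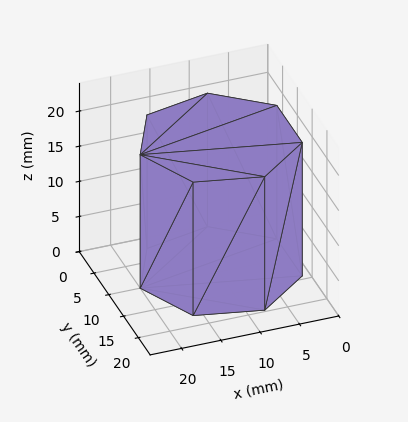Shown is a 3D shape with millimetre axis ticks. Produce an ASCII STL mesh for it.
Reading the render: the shape is a regular 7-sided prism (a cylinder approximated with 7 flat sides), circumscribed radius ≈ 10 mm, height ≈ 19 mm (dimensions read to the nearest mm from the axis ticks). For the STL, each face is triangulated and given an outward normal.

solid part
  facet normal 0.0000 0.0000 -1.0000
    outer loop
      vertex 7.8 19.7 0.0
      vertex 16.2 17.8 0.0
      vertex 20.0 10.0 0.0
    endloop
  endfacet
  facet normal 0.0000 0.0000 -1.0000
    outer loop
      vertex 1.0 14.3 0.0
      vertex 7.8 19.7 0.0
      vertex 20.0 10.0 0.0
    endloop
  endfacet
  facet normal 0.0000 0.0000 -1.0000
    outer loop
      vertex 1.0 5.7 0.0
      vertex 1.0 14.3 0.0
      vertex 20.0 10.0 0.0
    endloop
  endfacet
  facet normal 0.0000 0.0000 -1.0000
    outer loop
      vertex 7.8 0.3 0.0
      vertex 1.0 5.7 0.0
      vertex 20.0 10.0 0.0
    endloop
  endfacet
  facet normal 0.0000 0.0000 -1.0000
    outer loop
      vertex 16.2 2.2 0.0
      vertex 7.8 0.3 0.0
      vertex 20.0 10.0 0.0
    endloop
  endfacet
  facet normal 0.0000 0.0000 1.0000
    outer loop
      vertex 20.0 10.0 19.0
      vertex 16.2 17.8 19.0
      vertex 7.8 19.7 19.0
    endloop
  endfacet
  facet normal 0.0000 0.0000 1.0000
    outer loop
      vertex 20.0 10.0 19.0
      vertex 7.8 19.7 19.0
      vertex 1.0 14.3 19.0
    endloop
  endfacet
  facet normal 0.0000 0.0000 1.0000
    outer loop
      vertex 20.0 10.0 19.0
      vertex 1.0 14.3 19.0
      vertex 1.0 5.7 19.0
    endloop
  endfacet
  facet normal 0.0000 0.0000 1.0000
    outer loop
      vertex 20.0 10.0 19.0
      vertex 1.0 5.7 19.0
      vertex 7.8 0.3 19.0
    endloop
  endfacet
  facet normal 0.0000 0.0000 1.0000
    outer loop
      vertex 20.0 10.0 19.0
      vertex 7.8 0.3 19.0
      vertex 16.2 2.2 19.0
    endloop
  endfacet
  facet normal 0.8990 0.4380 0.0000
    outer loop
      vertex 20.0 10.0 0.0
      vertex 16.2 17.8 0.0
      vertex 16.2 17.8 19.0
    endloop
  endfacet
  facet normal 0.8990 0.4380 0.0000
    outer loop
      vertex 20.0 10.0 0.0
      vertex 16.2 17.8 19.0
      vertex 20.0 10.0 19.0
    endloop
  endfacet
  facet normal 0.2206 0.9754 0.0000
    outer loop
      vertex 16.2 17.8 0.0
      vertex 7.8 19.7 0.0
      vertex 7.8 19.7 19.0
    endloop
  endfacet
  facet normal 0.2206 0.9754 0.0000
    outer loop
      vertex 16.2 17.8 0.0
      vertex 7.8 19.7 19.0
      vertex 16.2 17.8 19.0
    endloop
  endfacet
  facet normal -0.6219 0.7831 0.0000
    outer loop
      vertex 7.8 19.7 0.0
      vertex 1.0 14.3 0.0
      vertex 1.0 14.3 19.0
    endloop
  endfacet
  facet normal -0.6219 0.7831 0.0000
    outer loop
      vertex 7.8 19.7 0.0
      vertex 1.0 14.3 19.0
      vertex 7.8 19.7 19.0
    endloop
  endfacet
  facet normal -1.0000 0.0000 0.0000
    outer loop
      vertex 1.0 14.3 0.0
      vertex 1.0 5.7 0.0
      vertex 1.0 5.7 19.0
    endloop
  endfacet
  facet normal -1.0000 0.0000 0.0000
    outer loop
      vertex 1.0 14.3 0.0
      vertex 1.0 5.7 19.0
      vertex 1.0 14.3 19.0
    endloop
  endfacet
  facet normal -0.6219 -0.7831 0.0000
    outer loop
      vertex 1.0 5.7 0.0
      vertex 7.8 0.3 0.0
      vertex 7.8 0.3 19.0
    endloop
  endfacet
  facet normal -0.6219 -0.7831 0.0000
    outer loop
      vertex 1.0 5.7 0.0
      vertex 7.8 0.3 19.0
      vertex 1.0 5.7 19.0
    endloop
  endfacet
  facet normal 0.2206 -0.9754 0.0000
    outer loop
      vertex 7.8 0.3 0.0
      vertex 16.2 2.2 0.0
      vertex 16.2 2.2 19.0
    endloop
  endfacet
  facet normal 0.2206 -0.9754 0.0000
    outer loop
      vertex 7.8 0.3 0.0
      vertex 16.2 2.2 19.0
      vertex 7.8 0.3 19.0
    endloop
  endfacet
  facet normal 0.8990 -0.4380 0.0000
    outer loop
      vertex 16.2 2.2 0.0
      vertex 20.0 10.0 0.0
      vertex 20.0 10.0 19.0
    endloop
  endfacet
  facet normal 0.8990 -0.4380 0.0000
    outer loop
      vertex 16.2 2.2 0.0
      vertex 20.0 10.0 19.0
      vertex 16.2 2.2 19.0
    endloop
  endfacet
endsolid part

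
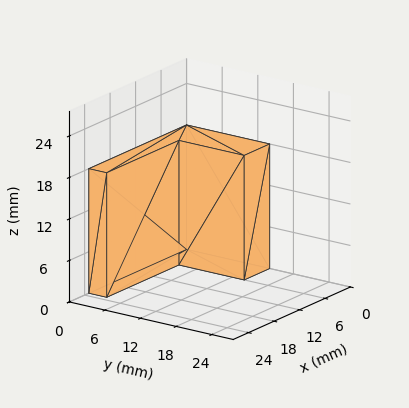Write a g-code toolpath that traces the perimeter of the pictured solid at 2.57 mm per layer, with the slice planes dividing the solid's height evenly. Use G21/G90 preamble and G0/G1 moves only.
Reading the render: the shape is an L-shaped prism: outer 23 × 14 mm, arm thicknesses ≈ 3 mm (horizontal) and 6 mm (vertical), extruded 18 mm in z (dimensions read to the nearest mm from the axis ticks). For the g-code, the solid's height is divided into equal slices at the stated Δz and each level perimeter traced with G1 moves after a G0 lift.

; perimeter-only toolpath
G21 ; units = mm
G90 ; absolute positioning
G28 ; home
; layer 1
G0 Z2.57
G0 X0.00 Y0.00
G1 X23.00 Y0.00
G1 X23.00 Y3.00
G1 X6.00 Y3.00
G1 X6.00 Y14.00
G1 X0.00 Y14.00
G1 X0.00 Y0.00
; layer 2
G0 Z5.14
G0 X0.00 Y0.00
G1 X23.00 Y0.00
G1 X23.00 Y3.00
G1 X6.00 Y3.00
G1 X6.00 Y14.00
G1 X0.00 Y14.00
G1 X0.00 Y0.00
; layer 3
G0 Z7.71
G0 X0.00 Y0.00
G1 X23.00 Y0.00
G1 X23.00 Y3.00
G1 X6.00 Y3.00
G1 X6.00 Y14.00
G1 X0.00 Y14.00
G1 X0.00 Y0.00
; layer 4
G0 Z10.29
G0 X0.00 Y0.00
G1 X23.00 Y0.00
G1 X23.00 Y3.00
G1 X6.00 Y3.00
G1 X6.00 Y14.00
G1 X0.00 Y14.00
G1 X0.00 Y0.00
; layer 5
G0 Z12.86
G0 X0.00 Y0.00
G1 X23.00 Y0.00
G1 X23.00 Y3.00
G1 X6.00 Y3.00
G1 X6.00 Y14.00
G1 X0.00 Y14.00
G1 X0.00 Y0.00
; layer 6
G0 Z15.43
G0 X0.00 Y0.00
G1 X23.00 Y0.00
G1 X23.00 Y3.00
G1 X6.00 Y3.00
G1 X6.00 Y14.00
G1 X0.00 Y14.00
G1 X0.00 Y0.00
; layer 7
G0 Z18.00
G0 X0.00 Y0.00
G1 X23.00 Y0.00
G1 X23.00 Y3.00
G1 X6.00 Y3.00
G1 X6.00 Y14.00
G1 X0.00 Y14.00
G1 X0.00 Y0.00
M2 ; end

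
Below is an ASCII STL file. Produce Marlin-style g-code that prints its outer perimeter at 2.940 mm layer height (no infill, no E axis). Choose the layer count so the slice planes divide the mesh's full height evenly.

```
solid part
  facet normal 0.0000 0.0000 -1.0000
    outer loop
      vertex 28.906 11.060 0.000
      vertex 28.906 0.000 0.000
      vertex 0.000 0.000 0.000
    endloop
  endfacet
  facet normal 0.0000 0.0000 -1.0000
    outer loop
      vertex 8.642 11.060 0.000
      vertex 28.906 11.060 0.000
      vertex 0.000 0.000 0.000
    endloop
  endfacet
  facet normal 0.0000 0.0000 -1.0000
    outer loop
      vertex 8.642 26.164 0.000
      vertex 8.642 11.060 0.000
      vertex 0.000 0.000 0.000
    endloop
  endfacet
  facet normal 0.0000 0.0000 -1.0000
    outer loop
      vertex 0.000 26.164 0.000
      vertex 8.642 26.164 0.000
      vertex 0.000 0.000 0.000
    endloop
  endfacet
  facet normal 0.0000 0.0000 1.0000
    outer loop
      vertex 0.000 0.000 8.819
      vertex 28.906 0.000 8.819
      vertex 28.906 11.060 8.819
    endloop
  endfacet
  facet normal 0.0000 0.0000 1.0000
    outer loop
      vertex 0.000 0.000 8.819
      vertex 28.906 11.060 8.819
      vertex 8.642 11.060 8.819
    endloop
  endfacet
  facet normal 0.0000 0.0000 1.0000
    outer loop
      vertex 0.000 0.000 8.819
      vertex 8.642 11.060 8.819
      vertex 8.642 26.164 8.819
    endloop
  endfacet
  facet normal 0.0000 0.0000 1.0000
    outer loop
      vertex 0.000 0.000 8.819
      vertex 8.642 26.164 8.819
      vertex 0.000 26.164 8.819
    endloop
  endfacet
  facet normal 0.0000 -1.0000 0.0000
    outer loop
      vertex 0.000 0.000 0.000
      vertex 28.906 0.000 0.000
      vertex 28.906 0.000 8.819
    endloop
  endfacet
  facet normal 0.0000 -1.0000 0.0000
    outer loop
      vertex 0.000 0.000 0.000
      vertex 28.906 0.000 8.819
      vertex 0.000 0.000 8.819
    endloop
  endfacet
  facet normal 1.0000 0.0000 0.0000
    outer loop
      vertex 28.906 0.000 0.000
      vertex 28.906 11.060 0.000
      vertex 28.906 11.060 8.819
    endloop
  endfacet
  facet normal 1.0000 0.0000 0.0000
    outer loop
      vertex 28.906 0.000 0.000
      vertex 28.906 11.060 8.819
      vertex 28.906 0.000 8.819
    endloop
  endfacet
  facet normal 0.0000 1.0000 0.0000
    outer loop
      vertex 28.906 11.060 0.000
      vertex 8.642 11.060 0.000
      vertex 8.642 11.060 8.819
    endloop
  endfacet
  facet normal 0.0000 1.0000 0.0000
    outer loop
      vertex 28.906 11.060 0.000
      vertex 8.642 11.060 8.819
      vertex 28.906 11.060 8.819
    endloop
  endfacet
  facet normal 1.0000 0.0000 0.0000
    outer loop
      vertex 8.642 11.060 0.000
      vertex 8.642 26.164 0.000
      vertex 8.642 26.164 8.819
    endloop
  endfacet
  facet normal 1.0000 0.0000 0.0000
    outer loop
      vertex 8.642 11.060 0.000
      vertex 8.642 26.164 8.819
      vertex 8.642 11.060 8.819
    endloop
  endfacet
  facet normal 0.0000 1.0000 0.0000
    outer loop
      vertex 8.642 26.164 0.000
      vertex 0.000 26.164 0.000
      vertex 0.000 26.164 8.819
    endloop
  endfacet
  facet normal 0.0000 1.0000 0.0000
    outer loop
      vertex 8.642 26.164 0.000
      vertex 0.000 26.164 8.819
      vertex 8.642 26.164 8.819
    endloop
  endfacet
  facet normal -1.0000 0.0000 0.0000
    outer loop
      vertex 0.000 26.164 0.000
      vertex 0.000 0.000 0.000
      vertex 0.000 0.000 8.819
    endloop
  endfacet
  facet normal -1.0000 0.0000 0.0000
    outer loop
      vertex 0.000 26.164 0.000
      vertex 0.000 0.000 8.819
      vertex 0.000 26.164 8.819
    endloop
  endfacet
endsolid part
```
; perimeter-only toolpath
G21 ; units = mm
G90 ; absolute positioning
G28 ; home
; layer 1
G0 Z2.940
G0 X0.000 Y0.000
G1 X28.906 Y0.000
G1 X28.906 Y11.060
G1 X8.642 Y11.060
G1 X8.642 Y26.164
G1 X0.000 Y26.164
G1 X0.000 Y0.000
; layer 2
G0 Z5.879
G0 X0.000 Y0.000
G1 X28.906 Y0.000
G1 X28.906 Y11.060
G1 X8.642 Y11.060
G1 X8.642 Y26.164
G1 X0.000 Y26.164
G1 X0.000 Y0.000
; layer 3
G0 Z8.819
G0 X0.000 Y0.000
G1 X28.906 Y0.000
G1 X28.906 Y11.060
G1 X8.642 Y11.060
G1 X8.642 Y26.164
G1 X0.000 Y26.164
G1 X0.000 Y0.000
M2 ; end

The solid is an L-shaped prism: outer 28.9 × 26.2 mm, arm thicknesses ≈ 11.1 mm (horizontal) and 8.64 mm (vertical), extruded 8.82 mm in z. Slicing at Δz = 2.940 mm — 3 equal slices spanning the solid's height, so layer i sits at z = i·h/3 — gives 3 non-empty perimeters. Each is a 6-segment closed polygon; G0 lifts to the layer z and rapids to the start vertex, then G1 traces the edges.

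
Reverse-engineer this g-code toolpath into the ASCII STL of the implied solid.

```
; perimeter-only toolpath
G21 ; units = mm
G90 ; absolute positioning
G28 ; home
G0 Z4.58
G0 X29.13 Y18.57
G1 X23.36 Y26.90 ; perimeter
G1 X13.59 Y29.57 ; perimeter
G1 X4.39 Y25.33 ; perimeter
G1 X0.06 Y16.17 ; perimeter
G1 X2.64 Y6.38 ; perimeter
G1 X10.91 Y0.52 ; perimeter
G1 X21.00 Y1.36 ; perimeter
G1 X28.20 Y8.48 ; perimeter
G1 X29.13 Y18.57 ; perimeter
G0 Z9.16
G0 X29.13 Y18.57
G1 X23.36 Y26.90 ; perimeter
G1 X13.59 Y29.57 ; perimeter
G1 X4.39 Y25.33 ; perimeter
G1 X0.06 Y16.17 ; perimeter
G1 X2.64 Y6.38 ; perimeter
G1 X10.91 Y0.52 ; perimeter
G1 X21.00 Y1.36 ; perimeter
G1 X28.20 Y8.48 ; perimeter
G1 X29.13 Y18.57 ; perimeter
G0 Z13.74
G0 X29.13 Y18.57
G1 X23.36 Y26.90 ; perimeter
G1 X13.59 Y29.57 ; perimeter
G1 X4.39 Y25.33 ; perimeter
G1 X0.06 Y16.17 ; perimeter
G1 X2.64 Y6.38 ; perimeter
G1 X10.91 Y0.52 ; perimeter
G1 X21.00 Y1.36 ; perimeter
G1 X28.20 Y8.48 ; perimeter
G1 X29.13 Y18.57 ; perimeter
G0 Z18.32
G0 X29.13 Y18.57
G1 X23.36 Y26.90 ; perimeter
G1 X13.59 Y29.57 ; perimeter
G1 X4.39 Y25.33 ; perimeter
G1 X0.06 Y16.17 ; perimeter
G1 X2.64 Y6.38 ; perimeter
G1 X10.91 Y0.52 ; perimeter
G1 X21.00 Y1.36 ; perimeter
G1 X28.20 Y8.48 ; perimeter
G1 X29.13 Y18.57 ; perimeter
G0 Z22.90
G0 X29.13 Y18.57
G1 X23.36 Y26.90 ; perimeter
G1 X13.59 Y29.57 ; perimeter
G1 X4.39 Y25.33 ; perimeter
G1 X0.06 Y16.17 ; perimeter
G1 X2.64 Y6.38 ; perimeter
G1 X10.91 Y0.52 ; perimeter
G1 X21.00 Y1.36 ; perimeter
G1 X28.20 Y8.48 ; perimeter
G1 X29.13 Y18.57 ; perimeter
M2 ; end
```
solid part
  facet normal 0.0000 0.0000 -1.0000
    outer loop
      vertex 13.59 29.57 0.00
      vertex 23.36 26.90 0.00
      vertex 29.13 18.57 0.00
    endloop
  endfacet
  facet normal 0.0000 0.0000 -1.0000
    outer loop
      vertex 4.39 25.33 0.00
      vertex 13.59 29.57 0.00
      vertex 29.13 18.57 0.00
    endloop
  endfacet
  facet normal 0.0000 0.0000 -1.0000
    outer loop
      vertex 0.06 16.17 0.00
      vertex 4.39 25.33 0.00
      vertex 29.13 18.57 0.00
    endloop
  endfacet
  facet normal 0.0000 0.0000 -1.0000
    outer loop
      vertex 2.64 6.38 0.00
      vertex 0.06 16.17 0.00
      vertex 29.13 18.57 0.00
    endloop
  endfacet
  facet normal 0.0000 0.0000 -1.0000
    outer loop
      vertex 10.91 0.52 0.00
      vertex 2.64 6.38 0.00
      vertex 29.13 18.57 0.00
    endloop
  endfacet
  facet normal 0.0000 0.0000 -1.0000
    outer loop
      vertex 21.00 1.36 0.00
      vertex 10.91 0.52 0.00
      vertex 29.13 18.57 0.00
    endloop
  endfacet
  facet normal 0.0000 0.0000 -1.0000
    outer loop
      vertex 28.20 8.48 0.00
      vertex 21.00 1.36 0.00
      vertex 29.13 18.57 0.00
    endloop
  endfacet
  facet normal 0.0000 0.0000 1.0000
    outer loop
      vertex 29.13 18.57 22.90
      vertex 23.36 26.90 22.90
      vertex 13.59 29.57 22.90
    endloop
  endfacet
  facet normal 0.0000 0.0000 1.0000
    outer loop
      vertex 29.13 18.57 22.90
      vertex 13.59 29.57 22.90
      vertex 4.39 25.33 22.90
    endloop
  endfacet
  facet normal 0.0000 0.0000 1.0000
    outer loop
      vertex 29.13 18.57 22.90
      vertex 4.39 25.33 22.90
      vertex 0.06 16.17 22.90
    endloop
  endfacet
  facet normal 0.0000 0.0000 1.0000
    outer loop
      vertex 29.13 18.57 22.90
      vertex 0.06 16.17 22.90
      vertex 2.64 6.38 22.90
    endloop
  endfacet
  facet normal 0.0000 0.0000 1.0000
    outer loop
      vertex 29.13 18.57 22.90
      vertex 2.64 6.38 22.90
      vertex 10.91 0.52 22.90
    endloop
  endfacet
  facet normal 0.0000 0.0000 1.0000
    outer loop
      vertex 29.13 18.57 22.90
      vertex 10.91 0.52 22.90
      vertex 21.00 1.36 22.90
    endloop
  endfacet
  facet normal 0.0000 0.0000 1.0000
    outer loop
      vertex 29.13 18.57 22.90
      vertex 21.00 1.36 22.90
      vertex 28.20 8.48 22.90
    endloop
  endfacet
  facet normal 0.8221 0.5694 0.0000
    outer loop
      vertex 29.13 18.57 0.00
      vertex 23.36 26.90 0.00
      vertex 23.36 26.90 22.90
    endloop
  endfacet
  facet normal 0.8221 0.5694 0.0000
    outer loop
      vertex 29.13 18.57 0.00
      vertex 23.36 26.90 22.90
      vertex 29.13 18.57 22.90
    endloop
  endfacet
  facet normal 0.2636 0.9646 0.0000
    outer loop
      vertex 23.36 26.90 0.00
      vertex 13.59 29.57 0.00
      vertex 13.59 29.57 22.90
    endloop
  endfacet
  facet normal 0.2636 0.9646 0.0000
    outer loop
      vertex 23.36 26.90 0.00
      vertex 13.59 29.57 22.90
      vertex 23.36 26.90 22.90
    endloop
  endfacet
  facet normal -0.4186 0.9082 0.0000
    outer loop
      vertex 13.59 29.57 0.00
      vertex 4.39 25.33 0.00
      vertex 4.39 25.33 22.90
    endloop
  endfacet
  facet normal -0.4186 0.9082 0.0000
    outer loop
      vertex 13.59 29.57 0.00
      vertex 4.39 25.33 22.90
      vertex 13.59 29.57 22.90
    endloop
  endfacet
  facet normal -0.9041 0.4274 0.0000
    outer loop
      vertex 4.39 25.33 0.00
      vertex 0.06 16.17 0.00
      vertex 0.06 16.17 22.90
    endloop
  endfacet
  facet normal -0.9041 0.4274 0.0000
    outer loop
      vertex 4.39 25.33 0.00
      vertex 0.06 16.17 22.90
      vertex 4.39 25.33 22.90
    endloop
  endfacet
  facet normal -0.9670 -0.2548 0.0000
    outer loop
      vertex 0.06 16.17 0.00
      vertex 2.64 6.38 0.00
      vertex 2.64 6.38 22.90
    endloop
  endfacet
  facet normal -0.9670 -0.2548 0.0000
    outer loop
      vertex 0.06 16.17 0.00
      vertex 2.64 6.38 22.90
      vertex 0.06 16.17 22.90
    endloop
  endfacet
  facet normal -0.5782 -0.8159 0.0000
    outer loop
      vertex 2.64 6.38 0.00
      vertex 10.91 0.52 0.00
      vertex 10.91 0.52 22.90
    endloop
  endfacet
  facet normal -0.5782 -0.8159 0.0000
    outer loop
      vertex 2.64 6.38 0.00
      vertex 10.91 0.52 22.90
      vertex 2.64 6.38 22.90
    endloop
  endfacet
  facet normal 0.0830 -0.9966 0.0000
    outer loop
      vertex 10.91 0.52 0.00
      vertex 21.00 1.36 0.00
      vertex 21.00 1.36 22.90
    endloop
  endfacet
  facet normal 0.0830 -0.9966 0.0000
    outer loop
      vertex 10.91 0.52 0.00
      vertex 21.00 1.36 22.90
      vertex 10.91 0.52 22.90
    endloop
  endfacet
  facet normal 0.7031 -0.7110 0.0000
    outer loop
      vertex 21.00 1.36 0.00
      vertex 28.20 8.48 0.00
      vertex 28.20 8.48 22.90
    endloop
  endfacet
  facet normal 0.7031 -0.7110 0.0000
    outer loop
      vertex 21.00 1.36 0.00
      vertex 28.20 8.48 22.90
      vertex 21.00 1.36 22.90
    endloop
  endfacet
  facet normal 0.9958 -0.0918 0.0000
    outer loop
      vertex 28.20 8.48 0.00
      vertex 29.13 18.57 0.00
      vertex 29.13 18.57 22.90
    endloop
  endfacet
  facet normal 0.9958 -0.0918 0.0000
    outer loop
      vertex 28.20 8.48 0.00
      vertex 29.13 18.57 22.90
      vertex 28.20 8.48 22.90
    endloop
  endfacet
endsolid part

The G0 Z moves step by Δz≈4.58 mm. Every layer's G1 loop is the same polygon, so the solid is a straight extrusion of it from z=0 to z≈22.9. Closing with flat bottom and top caps and triangulating gives 32 facets — a regular 9-sided prism (a cylinder approximated with 9 flat sides), circumscribed radius ≈ 14.8 mm, height ≈ 22.9 mm.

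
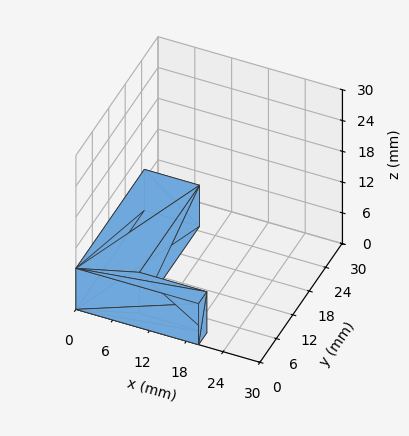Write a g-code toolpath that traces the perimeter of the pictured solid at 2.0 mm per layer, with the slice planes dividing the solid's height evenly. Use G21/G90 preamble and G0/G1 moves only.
Reading the render: the shape is an L-shaped prism: outer 20 × 25 mm, arm thicknesses ≈ 3 mm (horizontal) and 9 mm (vertical), extruded 8 mm in z (dimensions read to the nearest mm from the axis ticks). For the g-code, the solid's height is divided into equal slices at the stated Δz and each level perimeter traced with G1 moves after a G0 lift.

; perimeter-only toolpath
G21 ; units = mm
G90 ; absolute positioning
G28 ; home
; layer 1
G0 Z2.0
G0 X0.0 Y0.0
G1 X20.0 Y0.0
G1 X20.0 Y3.0
G1 X9.0 Y3.0
G1 X9.0 Y25.0
G1 X0.0 Y25.0
G1 X0.0 Y0.0
; layer 2
G0 Z4.0
G0 X0.0 Y0.0
G1 X20.0 Y0.0
G1 X20.0 Y3.0
G1 X9.0 Y3.0
G1 X9.0 Y25.0
G1 X0.0 Y25.0
G1 X0.0 Y0.0
; layer 3
G0 Z6.0
G0 X0.0 Y0.0
G1 X20.0 Y0.0
G1 X20.0 Y3.0
G1 X9.0 Y3.0
G1 X9.0 Y25.0
G1 X0.0 Y25.0
G1 X0.0 Y0.0
; layer 4
G0 Z8.0
G0 X0.0 Y0.0
G1 X20.0 Y0.0
G1 X20.0 Y3.0
G1 X9.0 Y3.0
G1 X9.0 Y25.0
G1 X0.0 Y25.0
G1 X0.0 Y0.0
M2 ; end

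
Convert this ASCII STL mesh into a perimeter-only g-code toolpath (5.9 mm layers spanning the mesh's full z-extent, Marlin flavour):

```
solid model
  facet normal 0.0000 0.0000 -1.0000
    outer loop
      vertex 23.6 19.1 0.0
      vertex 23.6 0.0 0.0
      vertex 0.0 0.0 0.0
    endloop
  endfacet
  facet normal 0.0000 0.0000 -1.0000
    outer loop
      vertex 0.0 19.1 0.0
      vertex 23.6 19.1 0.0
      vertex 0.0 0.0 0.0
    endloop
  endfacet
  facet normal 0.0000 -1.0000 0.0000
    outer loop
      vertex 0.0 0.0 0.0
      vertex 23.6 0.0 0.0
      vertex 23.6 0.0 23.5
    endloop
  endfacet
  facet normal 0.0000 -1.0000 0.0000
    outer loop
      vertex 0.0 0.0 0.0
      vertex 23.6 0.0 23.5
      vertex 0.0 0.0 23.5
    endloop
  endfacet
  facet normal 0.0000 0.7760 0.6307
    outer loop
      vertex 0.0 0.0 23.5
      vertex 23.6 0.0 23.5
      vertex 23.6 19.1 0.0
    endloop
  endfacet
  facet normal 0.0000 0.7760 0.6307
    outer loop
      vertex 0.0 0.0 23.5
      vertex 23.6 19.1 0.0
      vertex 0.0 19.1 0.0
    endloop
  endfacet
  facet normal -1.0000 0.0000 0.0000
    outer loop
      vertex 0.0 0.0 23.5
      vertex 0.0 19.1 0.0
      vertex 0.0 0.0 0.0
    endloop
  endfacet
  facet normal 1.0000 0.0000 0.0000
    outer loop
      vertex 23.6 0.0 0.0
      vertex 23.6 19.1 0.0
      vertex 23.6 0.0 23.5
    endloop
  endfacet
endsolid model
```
; perimeter-only toolpath
G21 ; units = mm
G90 ; absolute positioning
G28 ; home
; layer 1
G0 Z5.9
G0 X0.0 Y0.0
G1 X23.6 Y0.0
G1 X23.6 Y14.3
G1 X0.0 Y14.3
G1 X0.0 Y0.0
; layer 2
G0 Z11.8
G0 X0.0 Y0.0
G1 X23.6 Y0.0
G1 X23.6 Y9.6
G1 X0.0 Y9.6
G1 X0.0 Y0.0
; layer 3
G0 Z17.6
G0 X0.0 Y0.0
G1 X23.6 Y0.0
G1 X23.6 Y4.8
G1 X0.0 Y4.8
G1 X0.0 Y0.0
M2 ; end

The solid is a wedge (ramp): 23.6 × 19.1 mm base, rising to 23.5 mm along the y=0 edge and sloping linearly to z=0 at y=19.1. Slicing at Δz = 5.9 mm — 4 equal slices spanning the solid's height, so layer i sits at z = i·h/4 — gives 3 non-empty perimeters. Each is a 4-segment closed polygon; G0 lifts to the layer z and rapids to the start vertex, then G1 traces the edges. The cross-section shrinks linearly with z (the slice at the apex is degenerate and omitted).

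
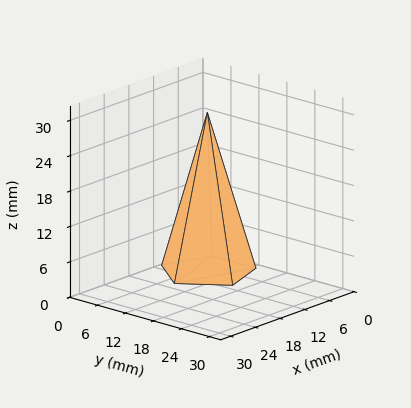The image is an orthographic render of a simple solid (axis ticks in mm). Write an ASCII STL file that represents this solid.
Reading the render: the shape is a regular 5-sided pyramid, base circumscribed radius ≈ 8 mm, apex at z ≈ 27 mm (dimensions read to the nearest mm from the axis ticks). For the STL, each face is triangulated and given an outward normal.

solid part
  facet normal 0.0000 0.0000 -1.0000
    outer loop
      vertex 1.53 12.70 0.00
      vertex 10.47 15.61 0.00
      vertex 16.00 8.00 0.00
    endloop
  endfacet
  facet normal 0.0000 0.0000 -1.0000
    outer loop
      vertex 1.53 3.30 0.00
      vertex 1.53 12.70 0.00
      vertex 16.00 8.00 0.00
    endloop
  endfacet
  facet normal 0.0000 0.0000 -1.0000
    outer loop
      vertex 10.47 0.39 0.00
      vertex 1.53 3.30 0.00
      vertex 16.00 8.00 0.00
    endloop
  endfacet
  facet normal 0.7867 0.5717 0.2331
    outer loop
      vertex 16.00 8.00 0.00
      vertex 10.47 15.61 0.00
      vertex 8.00 8.00 27.00
    endloop
  endfacet
  facet normal -0.3010 0.9247 0.2331
    outer loop
      vertex 10.47 15.61 0.00
      vertex 1.53 12.70 0.00
      vertex 8.00 8.00 27.00
    endloop
  endfacet
  facet normal -0.9725 0.0000 0.2330
    outer loop
      vertex 1.53 12.70 0.00
      vertex 1.53 3.30 0.00
      vertex 8.00 8.00 27.00
    endloop
  endfacet
  facet normal -0.3010 -0.9247 0.2331
    outer loop
      vertex 1.53 3.30 0.00
      vertex 10.47 0.39 0.00
      vertex 8.00 8.00 27.00
    endloop
  endfacet
  facet normal 0.7867 -0.5717 0.2331
    outer loop
      vertex 10.47 0.39 0.00
      vertex 16.00 8.00 0.00
      vertex 8.00 8.00 27.00
    endloop
  endfacet
endsolid part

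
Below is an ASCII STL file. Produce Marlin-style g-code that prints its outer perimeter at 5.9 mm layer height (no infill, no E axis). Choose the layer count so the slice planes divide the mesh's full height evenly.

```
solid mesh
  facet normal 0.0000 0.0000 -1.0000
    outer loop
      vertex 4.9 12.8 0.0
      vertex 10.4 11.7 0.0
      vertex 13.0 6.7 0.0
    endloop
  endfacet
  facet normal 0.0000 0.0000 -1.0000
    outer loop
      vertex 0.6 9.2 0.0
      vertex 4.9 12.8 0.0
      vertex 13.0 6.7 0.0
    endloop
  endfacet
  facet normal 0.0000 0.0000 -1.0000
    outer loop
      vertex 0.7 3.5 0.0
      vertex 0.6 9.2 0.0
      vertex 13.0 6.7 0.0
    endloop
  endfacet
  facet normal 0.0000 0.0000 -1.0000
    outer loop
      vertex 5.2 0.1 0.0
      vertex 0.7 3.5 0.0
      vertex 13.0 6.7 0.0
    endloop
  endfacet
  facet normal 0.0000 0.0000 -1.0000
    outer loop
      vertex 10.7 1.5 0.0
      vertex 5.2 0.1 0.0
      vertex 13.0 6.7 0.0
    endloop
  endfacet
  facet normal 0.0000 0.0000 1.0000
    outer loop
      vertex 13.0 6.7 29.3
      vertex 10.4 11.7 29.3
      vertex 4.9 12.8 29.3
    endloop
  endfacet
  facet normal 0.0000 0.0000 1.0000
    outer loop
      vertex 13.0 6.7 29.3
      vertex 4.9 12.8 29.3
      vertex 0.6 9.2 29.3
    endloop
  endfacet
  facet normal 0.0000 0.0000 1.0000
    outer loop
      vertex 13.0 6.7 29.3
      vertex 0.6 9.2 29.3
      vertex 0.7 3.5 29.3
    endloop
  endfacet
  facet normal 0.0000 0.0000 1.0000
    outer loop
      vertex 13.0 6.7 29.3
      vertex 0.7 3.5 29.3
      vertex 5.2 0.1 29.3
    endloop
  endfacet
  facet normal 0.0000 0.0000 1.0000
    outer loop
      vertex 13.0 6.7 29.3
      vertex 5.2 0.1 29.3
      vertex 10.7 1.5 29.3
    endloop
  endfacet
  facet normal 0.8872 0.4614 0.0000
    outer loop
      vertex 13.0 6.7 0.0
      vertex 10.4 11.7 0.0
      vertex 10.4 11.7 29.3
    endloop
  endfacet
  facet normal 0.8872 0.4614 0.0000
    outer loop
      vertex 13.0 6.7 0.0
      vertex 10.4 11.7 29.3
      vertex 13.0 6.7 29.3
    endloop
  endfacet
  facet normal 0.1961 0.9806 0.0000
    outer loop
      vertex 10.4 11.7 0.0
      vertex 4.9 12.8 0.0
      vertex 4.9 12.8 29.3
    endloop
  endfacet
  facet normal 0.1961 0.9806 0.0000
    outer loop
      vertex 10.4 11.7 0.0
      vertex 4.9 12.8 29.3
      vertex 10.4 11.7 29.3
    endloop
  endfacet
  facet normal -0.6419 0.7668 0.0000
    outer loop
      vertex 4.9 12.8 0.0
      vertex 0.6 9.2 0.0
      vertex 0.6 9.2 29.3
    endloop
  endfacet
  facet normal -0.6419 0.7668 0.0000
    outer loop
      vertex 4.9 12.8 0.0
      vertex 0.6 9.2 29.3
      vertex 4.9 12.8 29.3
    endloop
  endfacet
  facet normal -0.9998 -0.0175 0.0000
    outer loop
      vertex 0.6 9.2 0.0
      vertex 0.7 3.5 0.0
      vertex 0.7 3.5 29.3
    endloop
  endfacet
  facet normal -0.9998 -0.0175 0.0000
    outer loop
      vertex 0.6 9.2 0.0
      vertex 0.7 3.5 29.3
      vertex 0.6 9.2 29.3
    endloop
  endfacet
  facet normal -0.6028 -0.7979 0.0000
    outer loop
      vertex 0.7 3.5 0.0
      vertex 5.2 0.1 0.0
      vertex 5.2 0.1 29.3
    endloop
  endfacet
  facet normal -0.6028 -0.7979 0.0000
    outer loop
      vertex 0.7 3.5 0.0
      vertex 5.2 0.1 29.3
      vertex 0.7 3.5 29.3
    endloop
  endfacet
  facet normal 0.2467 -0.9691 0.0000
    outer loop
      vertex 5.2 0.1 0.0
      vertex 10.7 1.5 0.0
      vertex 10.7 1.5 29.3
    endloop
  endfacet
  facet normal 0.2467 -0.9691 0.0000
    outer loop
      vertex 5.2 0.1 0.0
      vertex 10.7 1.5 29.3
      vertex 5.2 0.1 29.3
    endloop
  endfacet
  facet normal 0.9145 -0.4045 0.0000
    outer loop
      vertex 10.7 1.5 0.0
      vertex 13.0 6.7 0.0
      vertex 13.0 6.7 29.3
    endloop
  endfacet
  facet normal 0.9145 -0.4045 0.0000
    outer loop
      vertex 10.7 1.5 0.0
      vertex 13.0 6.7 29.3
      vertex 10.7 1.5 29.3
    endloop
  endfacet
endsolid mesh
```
; perimeter-only toolpath
G21 ; units = mm
G90 ; absolute positioning
G28 ; home
; layer 1
G0 Z5.9
G0 X13.0 Y6.7
G1 X10.4 Y11.7
G1 X4.9 Y12.8
G1 X0.6 Y9.2
G1 X0.7 Y3.5
G1 X5.2 Y0.1
G1 X10.7 Y1.5
G1 X13.0 Y6.7
; layer 2
G0 Z11.7
G0 X13.0 Y6.7
G1 X10.4 Y11.7
G1 X4.9 Y12.8
G1 X0.6 Y9.2
G1 X0.7 Y3.5
G1 X5.2 Y0.1
G1 X10.7 Y1.5
G1 X13.0 Y6.7
; layer 3
G0 Z17.6
G0 X13.0 Y6.7
G1 X10.4 Y11.7
G1 X4.9 Y12.8
G1 X0.6 Y9.2
G1 X0.7 Y3.5
G1 X5.2 Y0.1
G1 X10.7 Y1.5
G1 X13.0 Y6.7
; layer 4
G0 Z23.4
G0 X13.0 Y6.7
G1 X10.4 Y11.7
G1 X4.9 Y12.8
G1 X0.6 Y9.2
G1 X0.7 Y3.5
G1 X5.2 Y0.1
G1 X10.7 Y1.5
G1 X13.0 Y6.7
; layer 5
G0 Z29.3
G0 X13.0 Y6.7
G1 X10.4 Y11.7
G1 X4.9 Y12.8
G1 X0.6 Y9.2
G1 X0.7 Y3.5
G1 X5.2 Y0.1
G1 X10.7 Y1.5
G1 X13.0 Y6.7
M2 ; end

The solid is a regular 7-sided prism (a cylinder approximated with 7 flat sides), circumscribed radius ≈ 6.5 mm, height ≈ 29.3 mm. Slicing at Δz = 5.9 mm — 5 equal slices spanning the solid's height, so layer i sits at z = i·h/5 — gives 5 non-empty perimeters. Each is a 7-segment closed polygon; G0 lifts to the layer z and rapids to the start vertex, then G1 traces the edges.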